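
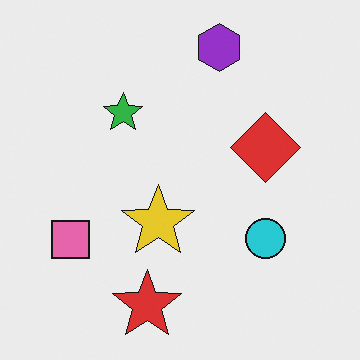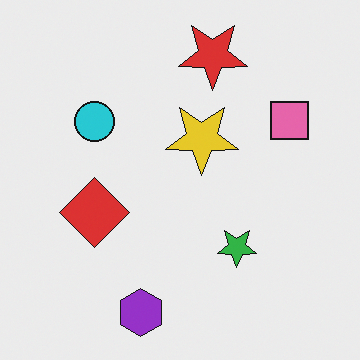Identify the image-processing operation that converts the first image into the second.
This is the original image rotated 180°.

The purple hexagon sits in the top of the first image and the bottom of the second — consistent with a whole-image 180° rotation.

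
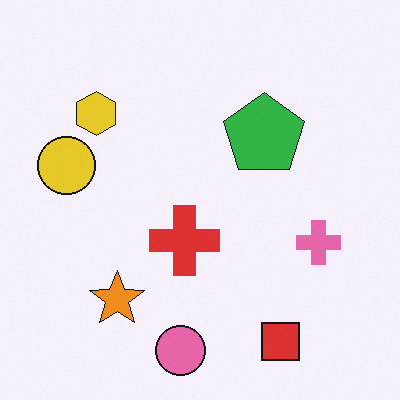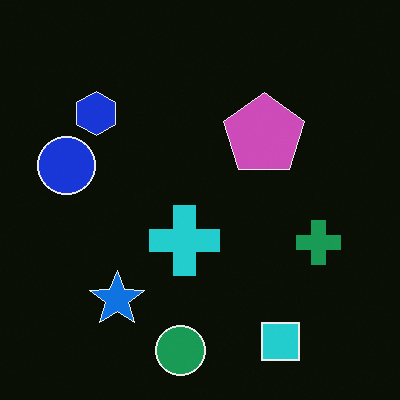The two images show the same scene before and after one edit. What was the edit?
It was color-inverted (negative).

The light background has become dark and every shape's color is its complement — a photographic negative.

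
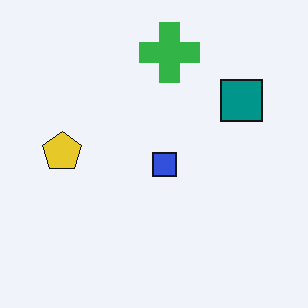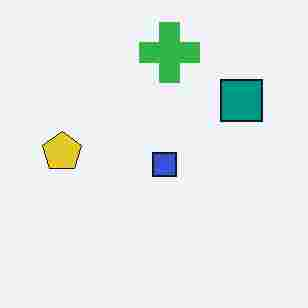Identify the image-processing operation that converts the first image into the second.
Degraded with heavy JPEG compression.

Blocky 8×8 compression artifacts appear around shape edges and the flat background shows ringing — characteristic JPEG degradation.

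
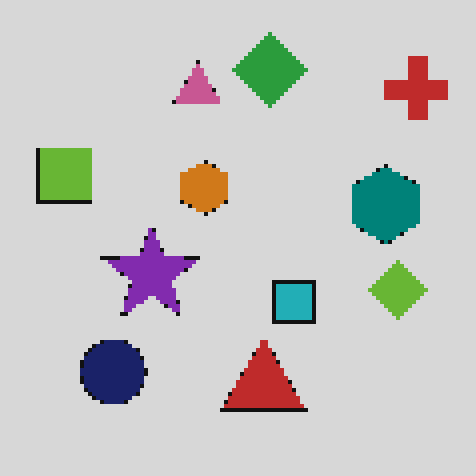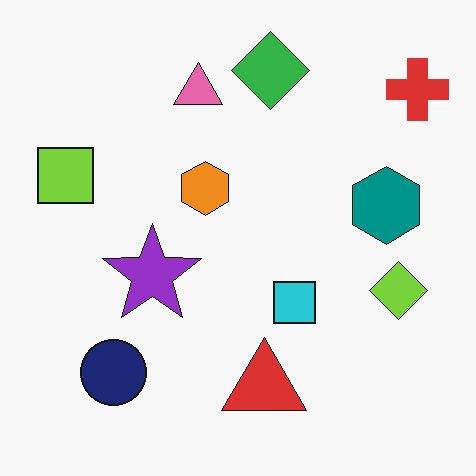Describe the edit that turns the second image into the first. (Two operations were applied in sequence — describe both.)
The image was lightly pixelated (a mild mosaic effect), then darkened a little.

Shapes are reduced to large square blocks; fine edges and outlines are lost — a downscale-then-upscale (mosaic) effect. Every pixel — background and shapes alike — is uniformly darkened.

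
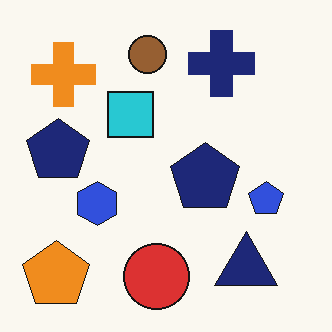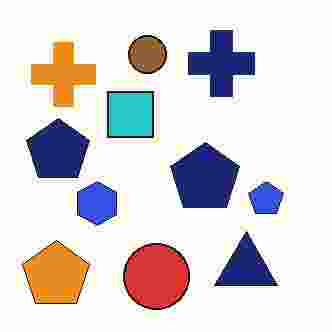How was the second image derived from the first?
Heavily JPEG-compressed with obvious blocking artifacts.

Blocky 8×8 compression artifacts appear around shape edges and the flat background shows ringing — characteristic JPEG degradation.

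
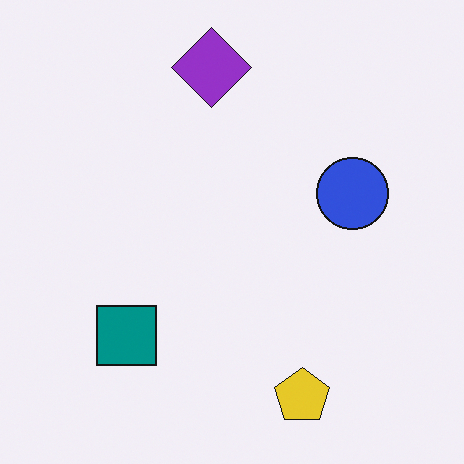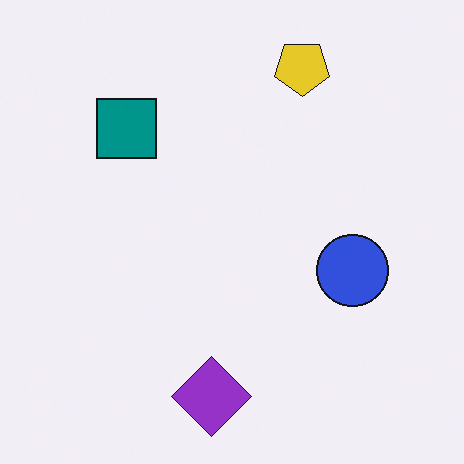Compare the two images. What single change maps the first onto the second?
Flipped vertically (top ↔ bottom).

The purple diamond is in the top of the first image and the bottom of the second — shapes on opposite sides of the horizontal midline have swapped in a mirror flip.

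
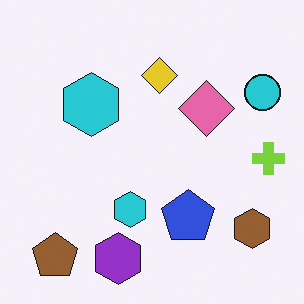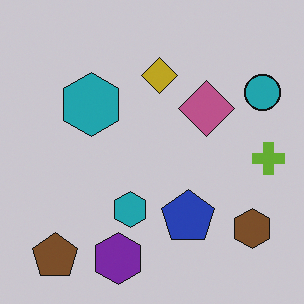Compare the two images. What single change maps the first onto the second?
The image was darkened a little.

Every pixel — background and shapes alike — is uniformly darkened.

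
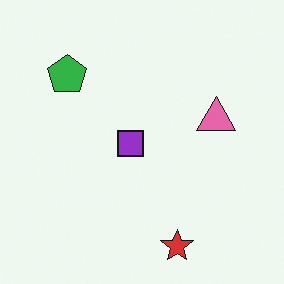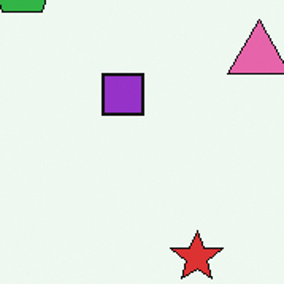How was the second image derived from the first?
Cropped to a modestly smaller region and rescaled.

The visible shapes are larger and the field of view is narrower; shapes near the original edges may be partly or wholly outside the frame — a crop-and-rescale.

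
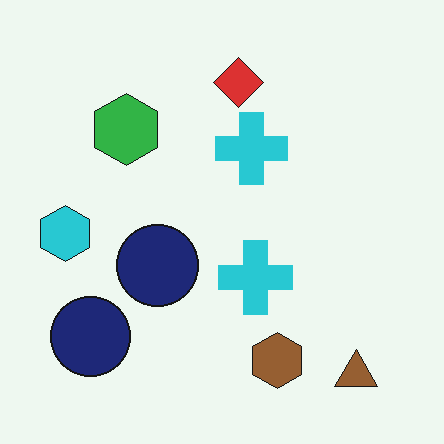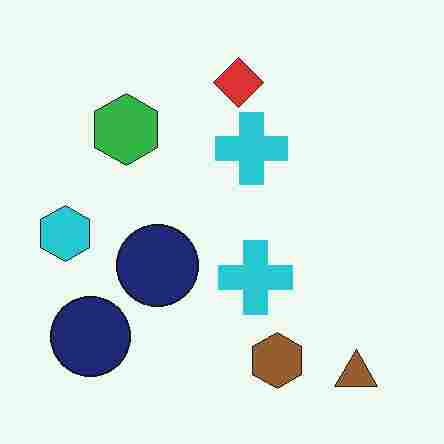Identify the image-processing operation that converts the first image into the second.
The second image is the first heavily JPEG-compressed with obvious blocking artifacts.

Blocky 8×8 compression artifacts appear around shape edges and the flat background shows ringing — characteristic JPEG degradation.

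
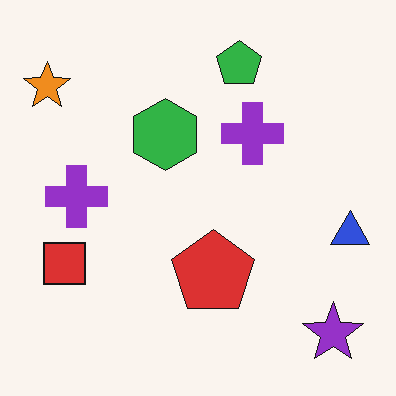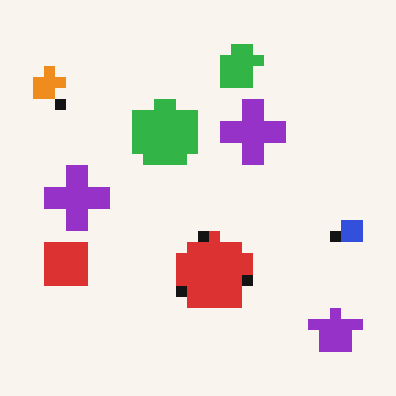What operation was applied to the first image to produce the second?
Heavily pixelated into large blocks.

Shapes are reduced to large square blocks; fine edges and outlines are lost — a downscale-then-upscale (mosaic) effect.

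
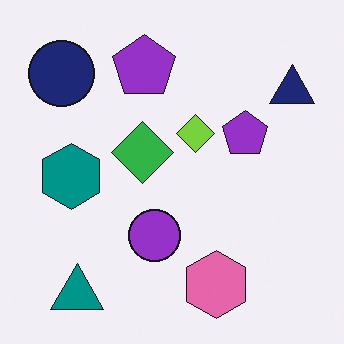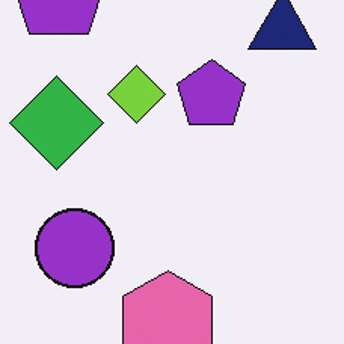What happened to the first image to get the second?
The image was cropped to a modestly smaller region and rescaled.

The visible shapes are larger and the field of view is narrower; shapes near the original edges may be partly or wholly outside the frame — a crop-and-rescale.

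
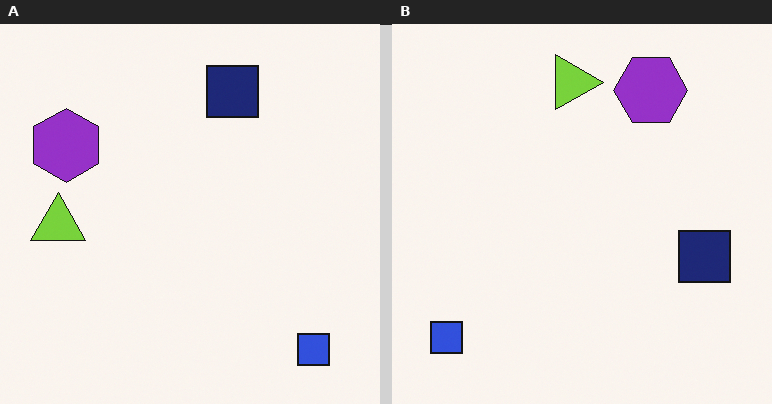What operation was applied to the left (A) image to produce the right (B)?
The right (B) image is the left (A) rotated 90° clockwise.

The blue square sits in the bottom-right of the left (A) image and the bottom-left of the right (B) — consistent with a whole-image 90° clockwise rotation.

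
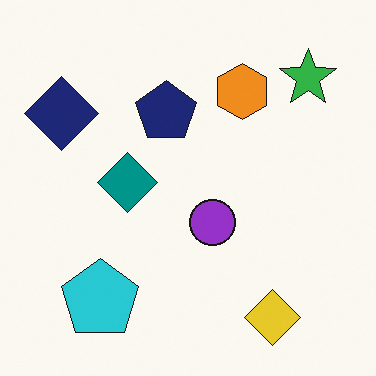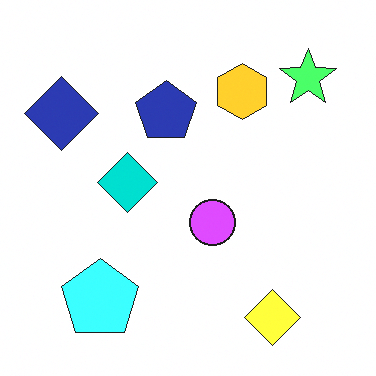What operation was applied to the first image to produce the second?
This is the original image brightened a lot.

Every pixel — background and shapes alike — is uniformly brightened.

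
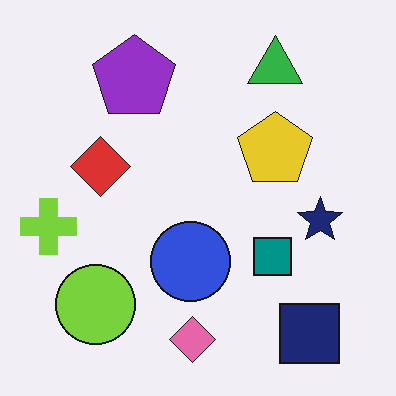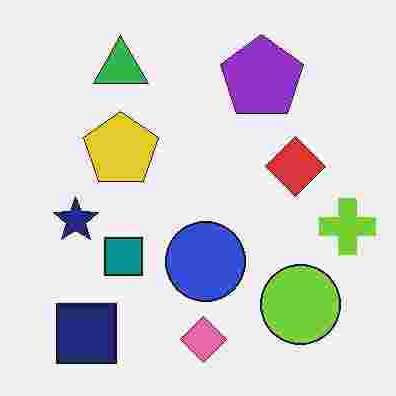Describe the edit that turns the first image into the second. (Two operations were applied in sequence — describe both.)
This is the original image degraded with heavy JPEG compression, then flipped horizontally (left ↔ right).

Blocky 8×8 compression artifacts appear around shape edges and the flat background shows ringing — characteristic JPEG degradation. The lime cross is in the left of the first image and the right of the second — shapes on opposite sides of the vertical midline have swapped in a mirror flip.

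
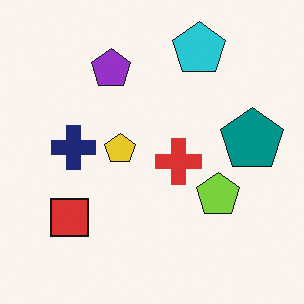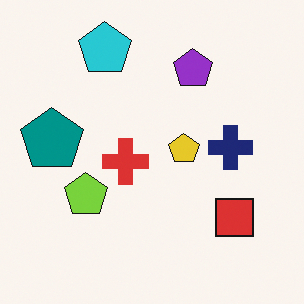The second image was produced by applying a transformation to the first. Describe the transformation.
The image was flipped horizontally (left ↔ right).

The teal pentagon is in the right of the first image and the left of the second — shapes on opposite sides of the vertical midline have swapped in a mirror flip.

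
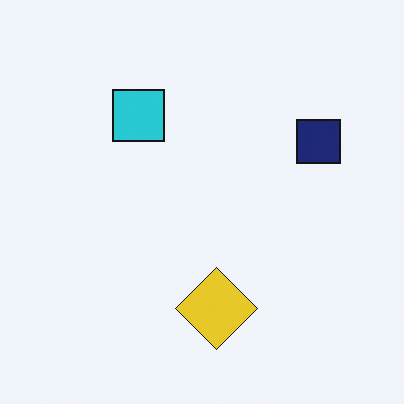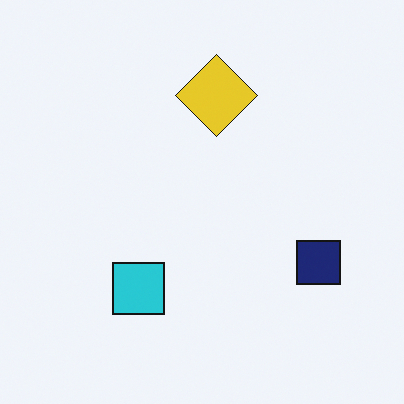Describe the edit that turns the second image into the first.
Flipped vertically (top ↔ bottom).

The yellow diamond is in the top of the second image and the bottom of the first — shapes on opposite sides of the horizontal midline have swapped in a mirror flip.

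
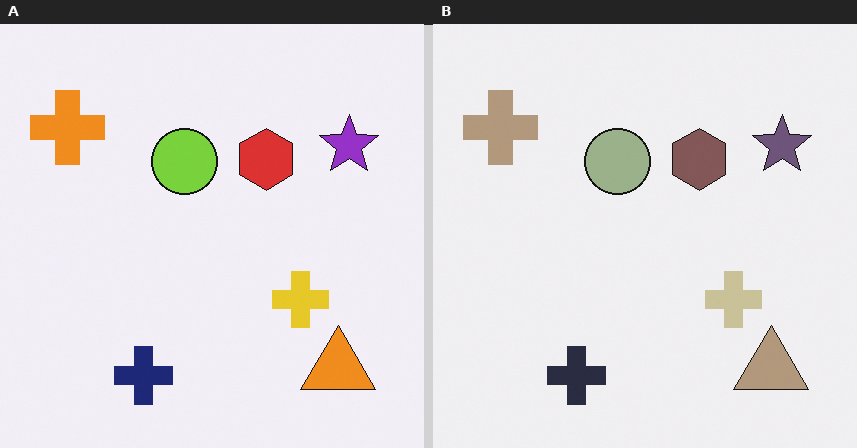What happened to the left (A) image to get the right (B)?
The right (B) image is the left (A) heavily desaturated.

All colors are more muted and greyish — a global saturation change.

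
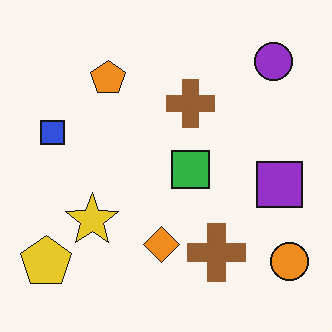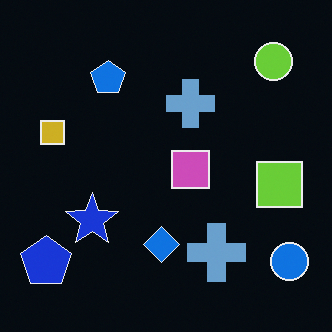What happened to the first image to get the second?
The transformation is: color-inverted (negative).

The light background has become dark and every shape's color is its complement — a photographic negative.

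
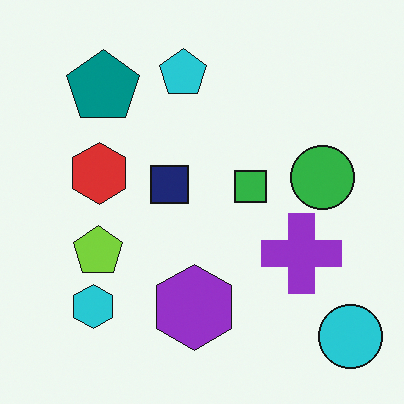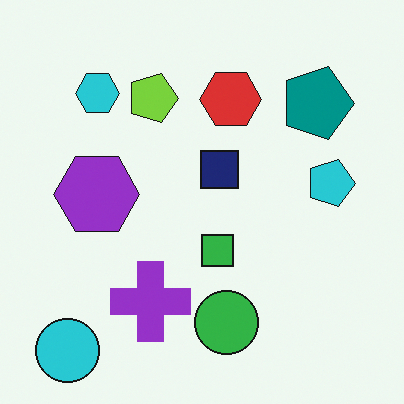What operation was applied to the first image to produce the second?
The second image is the first rotated 90° clockwise.

The cyan circle sits in the bottom-right of the first image and the bottom-left of the second — consistent with a whole-image 90° clockwise rotation.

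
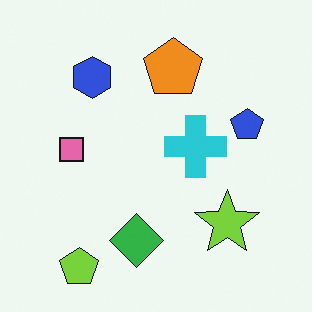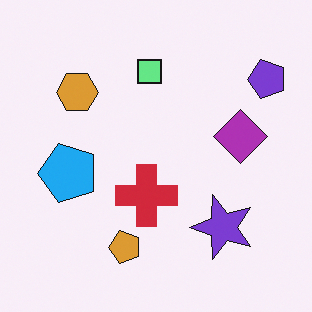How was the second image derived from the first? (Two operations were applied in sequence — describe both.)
This is the original image hue-shifted through roughly half the color wheel, then transposed (reflected across the top-left ↔ bottom-right diagonal).

Every shape's color has rotated by the same amount around the hue wheel — a uniform hue shift. Shapes have swapped their row and column positions — what was in the top-right is now in the bottom-left — a diagonal reflection.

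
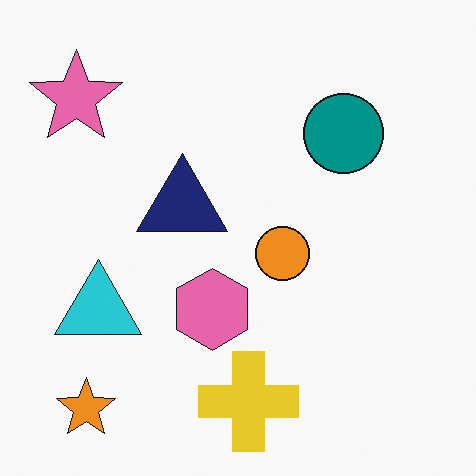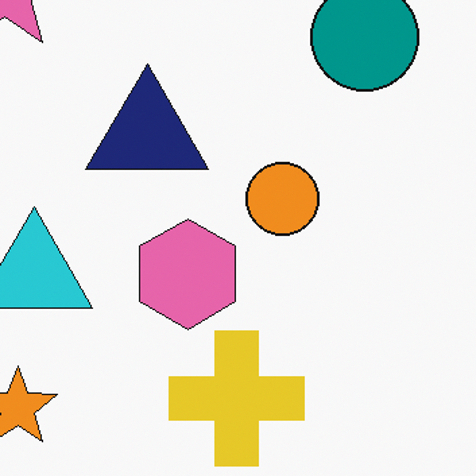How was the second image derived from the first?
The transformation is: cropped slightly and scaled back up.

The visible shapes are larger and the field of view is narrower; shapes near the original edges may be partly or wholly outside the frame — a crop-and-rescale.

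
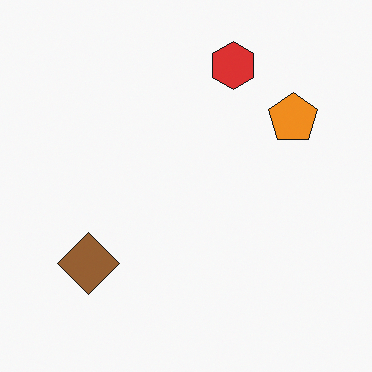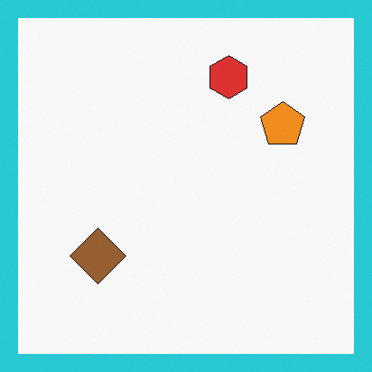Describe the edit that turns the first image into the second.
The image was framed with a cyan border.

A solid cyan frame runs around the edge of the second image, with the content slightly shrunk inside it.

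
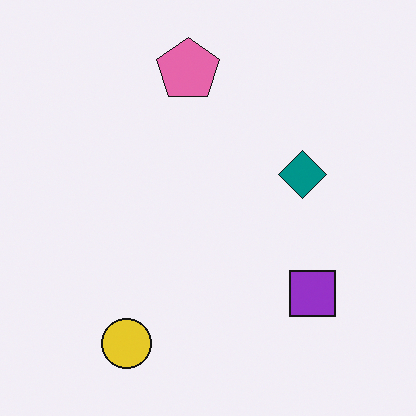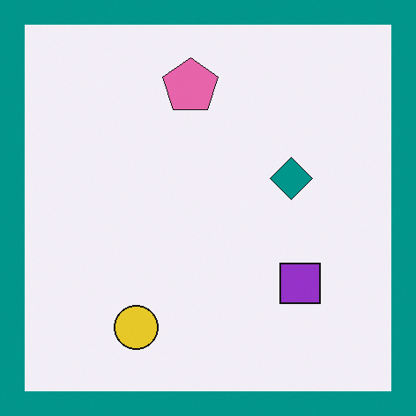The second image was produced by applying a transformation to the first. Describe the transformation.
It was framed with a teal border.

A solid teal frame runs around the edge of the second image, with the content slightly shrunk inside it.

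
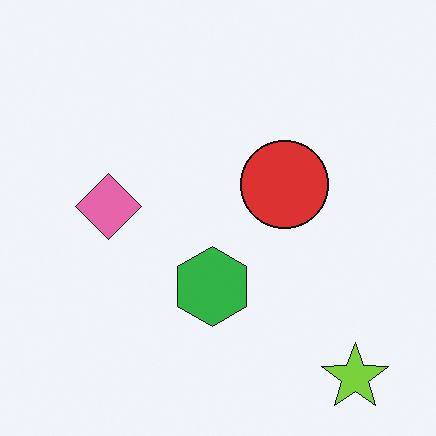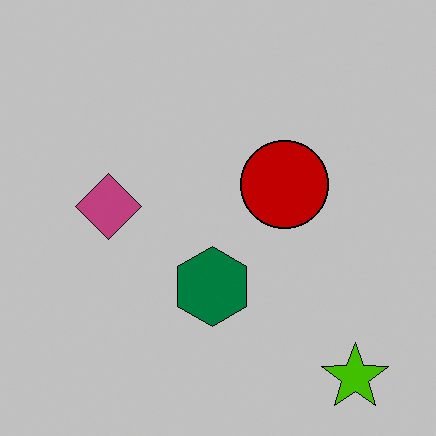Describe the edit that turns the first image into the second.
It was heavily posterized to just a handful of flat colors.

Each flat color has snapped to a coarser quantized level — most visibly, the near-white background has dropped to a flat grey.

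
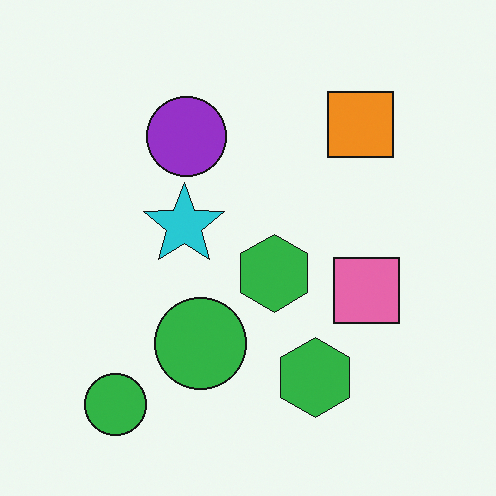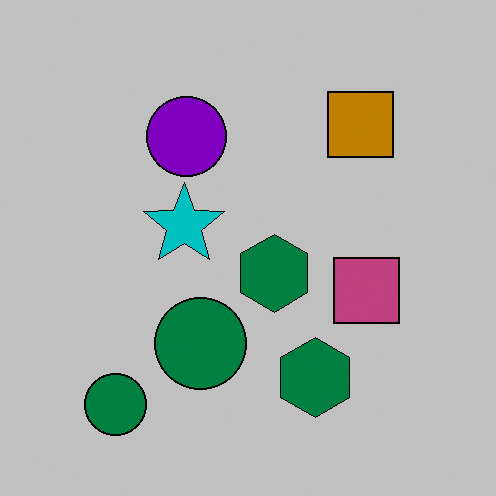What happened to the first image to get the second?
This is the original image heavily posterized to just a handful of flat colors.

Each flat color has snapped to a coarser quantized level — most visibly, the near-white background has dropped to a flat grey.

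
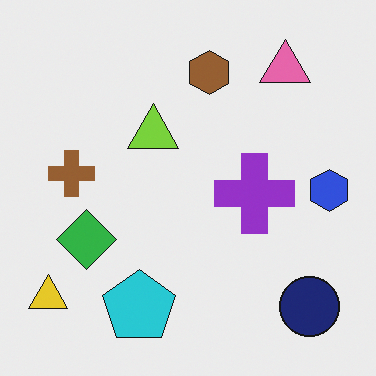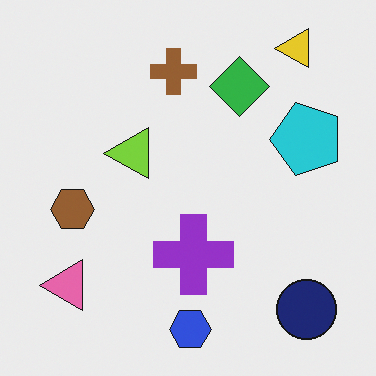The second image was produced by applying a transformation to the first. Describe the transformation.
It was transposed (reflected across the top-left ↔ bottom-right diagonal).

Shapes have swapped their row and column positions — what was in the top-right is now in the bottom-left — a diagonal reflection.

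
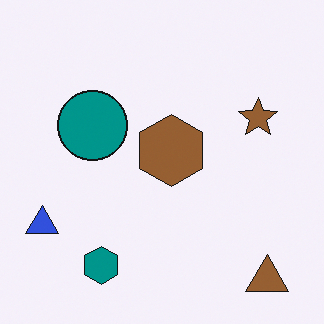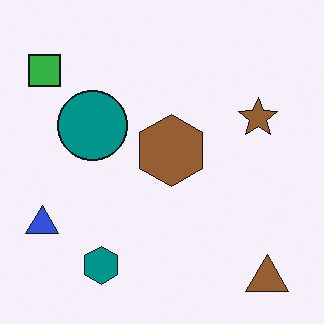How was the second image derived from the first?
It was overlaid with an additional green square.

A green square appears in the second image that is absent from the first.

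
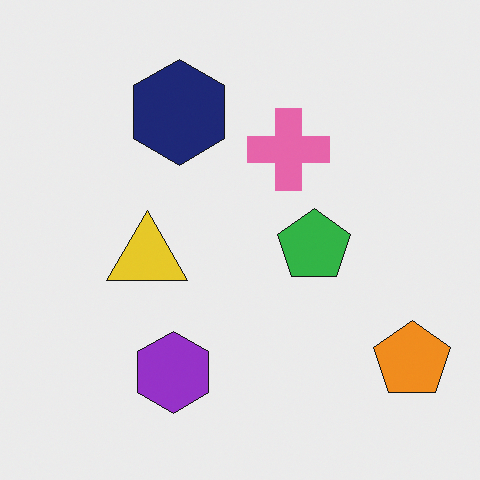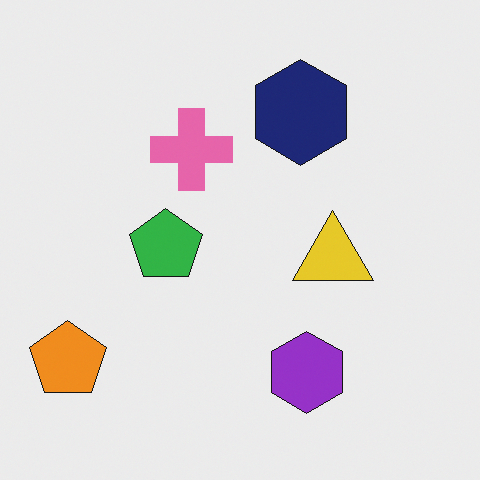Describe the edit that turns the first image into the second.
The image was flipped horizontally (left ↔ right).

The orange pentagon is in the bottom-right of the first image and the bottom-left of the second — shapes on opposite sides of the vertical midline have swapped in a mirror flip.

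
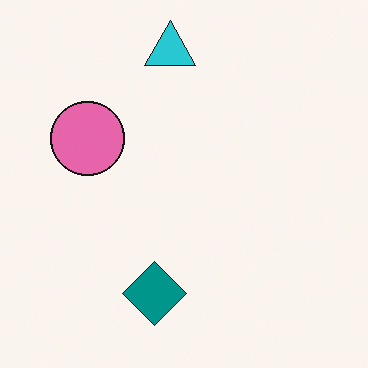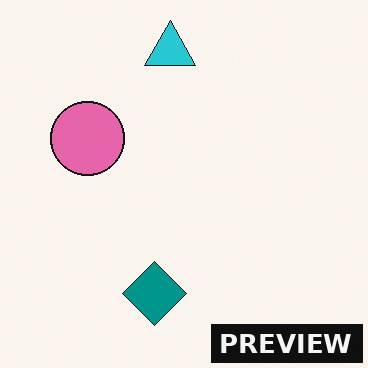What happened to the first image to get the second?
It was watermarked with the text "PREVIEW" in the lower-right corner.

A dark label reading "PREVIEW" appears in the lower-right corner.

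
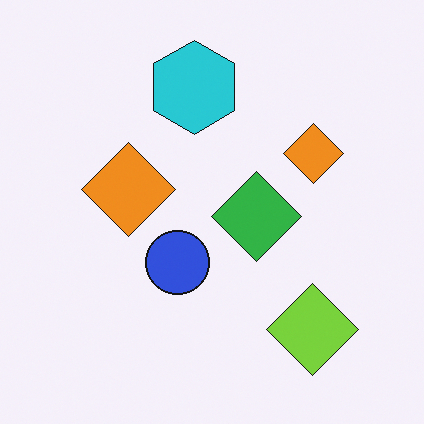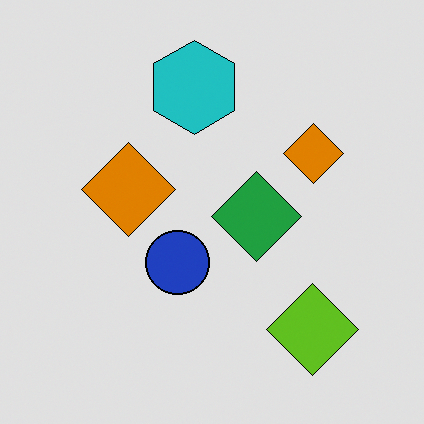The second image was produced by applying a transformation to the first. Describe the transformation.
The image was posterized to a reduced palette.

Each flat color has snapped to a coarser quantized level — most visibly, the near-white background has dropped to a flat grey.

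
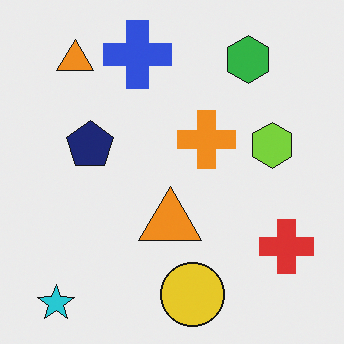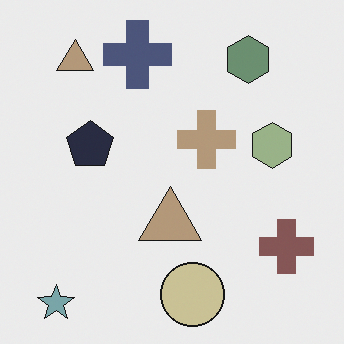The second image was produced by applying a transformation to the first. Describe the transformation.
The second image is the first heavily desaturated.

All colors are more muted and greyish — a global saturation change.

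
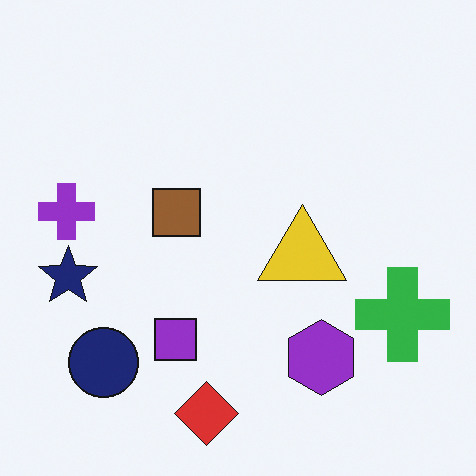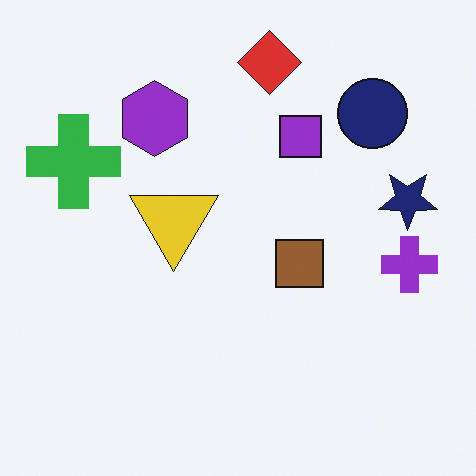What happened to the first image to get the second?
The transformation is: rotated 180°.

The navy circle sits in the bottom-left of the first image and the top-right of the second — consistent with a whole-image 180° rotation.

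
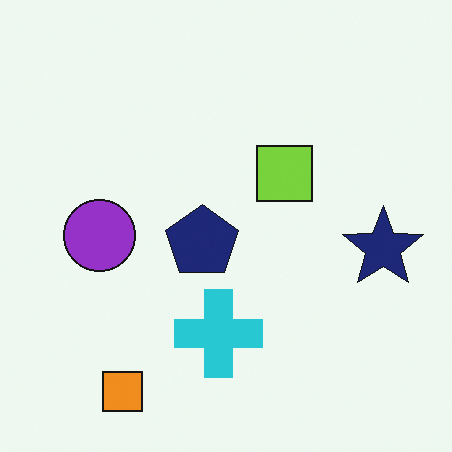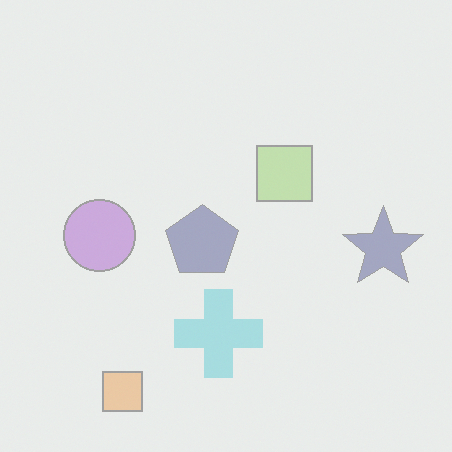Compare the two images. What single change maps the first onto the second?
It was washed out (contrast reduced).

Tones are pushed toward mid-grey across the whole image — a global contrast change.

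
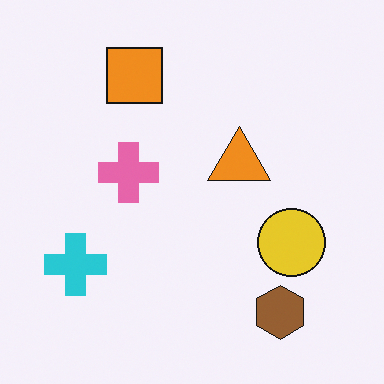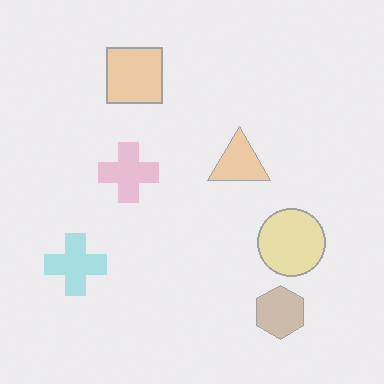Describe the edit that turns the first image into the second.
The second image is the first washed out (contrast reduced).

Tones are pushed toward mid-grey across the whole image — a global contrast change.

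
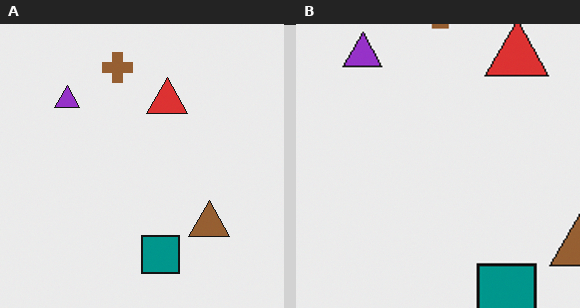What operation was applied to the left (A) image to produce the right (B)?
It was cropped to a modestly smaller region and rescaled.

The visible shapes are larger and the field of view is narrower; shapes near the original edges may be partly or wholly outside the frame — a crop-and-rescale.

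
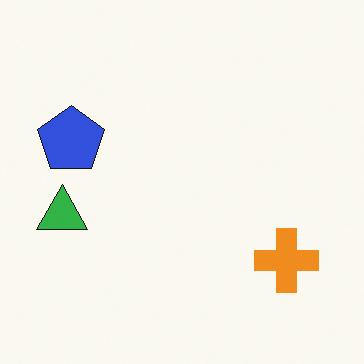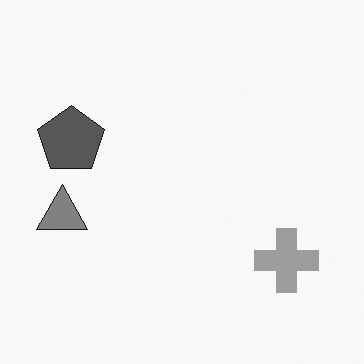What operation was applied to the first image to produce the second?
It was converted to grayscale.

All color is removed — every shape is now a shade of grey.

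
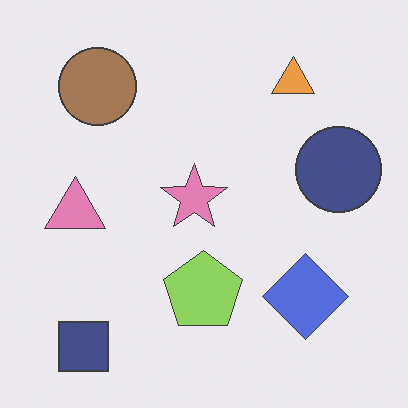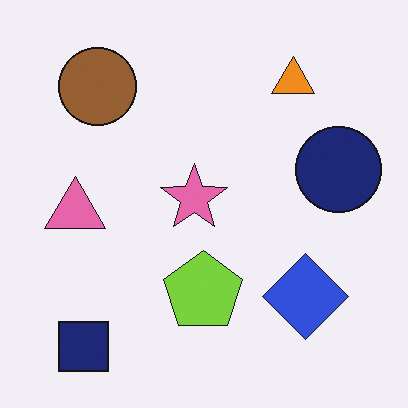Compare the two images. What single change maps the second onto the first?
The transformation is: given slightly reduced contrast.

Tones are pushed toward mid-grey across the whole image — a global contrast change.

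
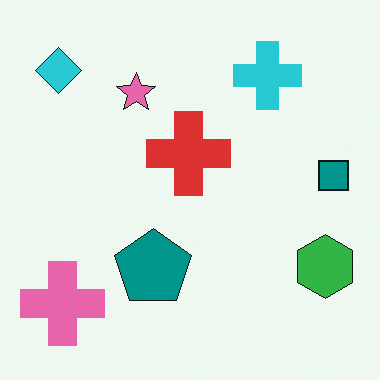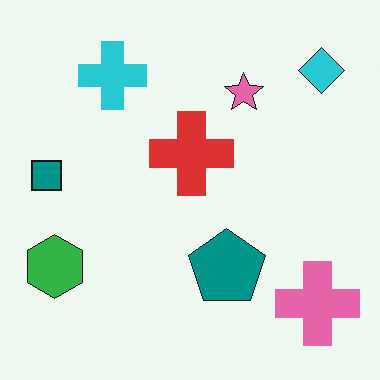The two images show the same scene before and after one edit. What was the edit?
It was flipped horizontally (left ↔ right).

The teal square is in the right of the first image and the left of the second — shapes on opposite sides of the vertical midline have swapped in a mirror flip.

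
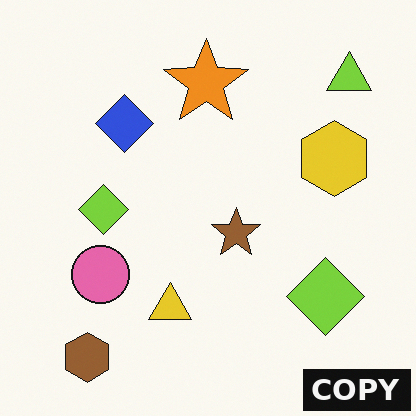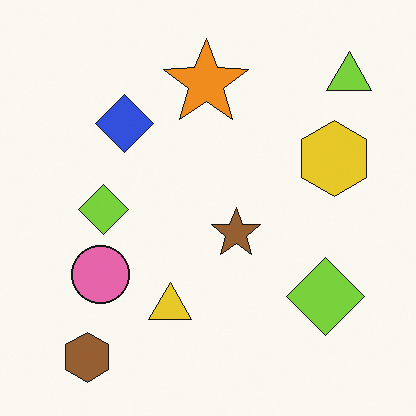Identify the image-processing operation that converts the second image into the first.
It was watermarked with the text "COPY" in the lower-right corner.

A dark label reading "COPY" appears in the lower-right corner.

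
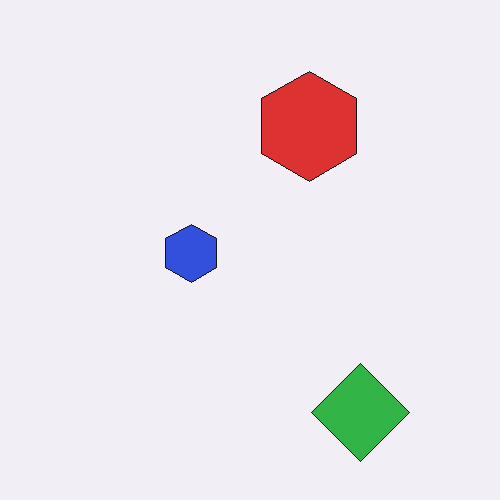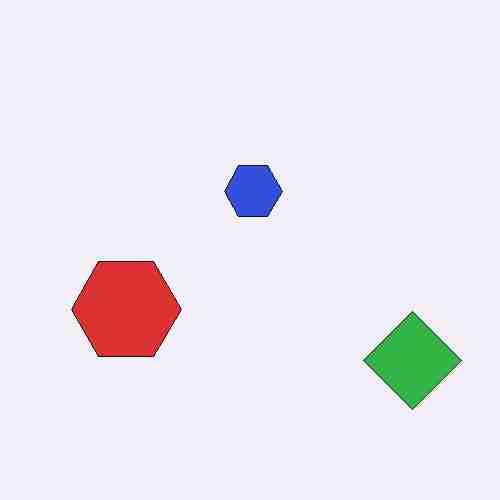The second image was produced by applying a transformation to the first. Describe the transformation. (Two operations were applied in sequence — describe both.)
It was transposed (reflected across the top-left ↔ bottom-right diagonal), then degraded with heavy JPEG compression.

Shapes have swapped their row and column positions — what was in the top-right is now in the bottom-left — a diagonal reflection. Blocky 8×8 compression artifacts appear around shape edges and the flat background shows ringing — characteristic JPEG degradation.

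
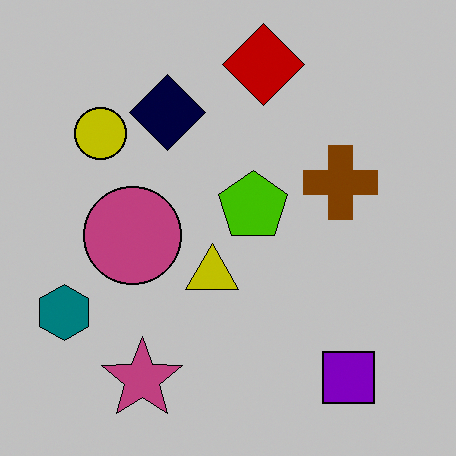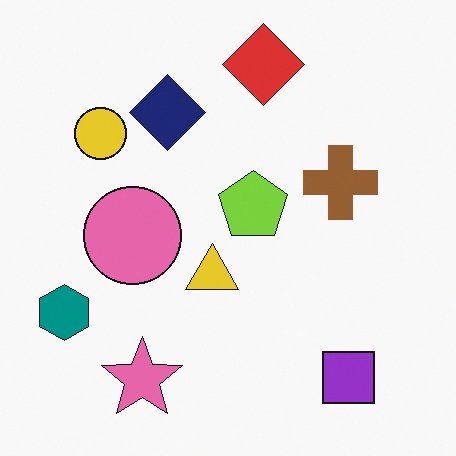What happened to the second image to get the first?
Aggressively posterized.

Each flat color has snapped to a coarser quantized level — most visibly, the near-white background has dropped to a flat grey.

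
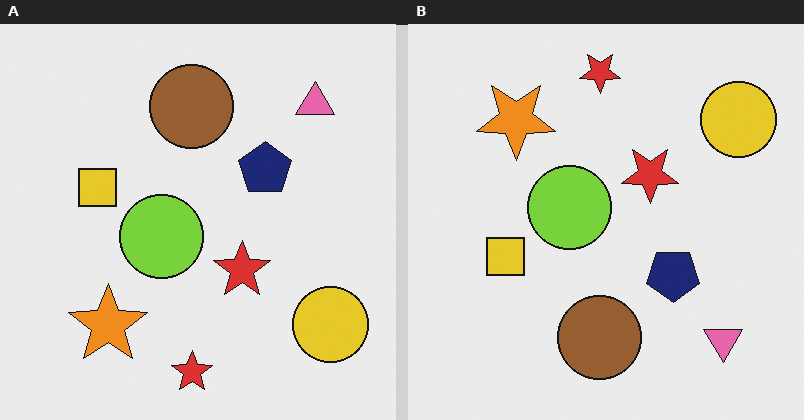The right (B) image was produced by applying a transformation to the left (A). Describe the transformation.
The image was flipped vertically (top ↔ bottom).

The pink triangle is in the top-right of the left (A) image and the bottom-right of the right (B) — shapes on opposite sides of the horizontal midline have swapped in a mirror flip.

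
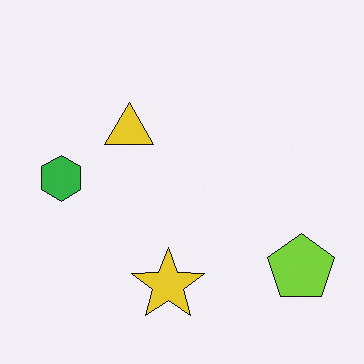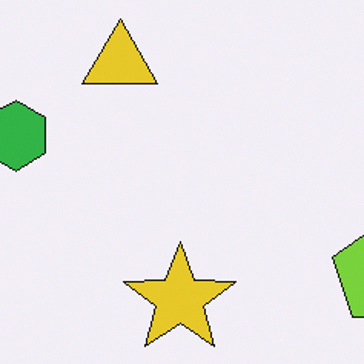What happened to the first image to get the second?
Cropped slightly and scaled back up.

The visible shapes are larger and the field of view is narrower; shapes near the original edges may be partly or wholly outside the frame — a crop-and-rescale.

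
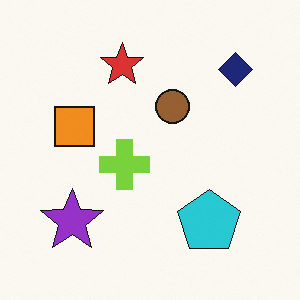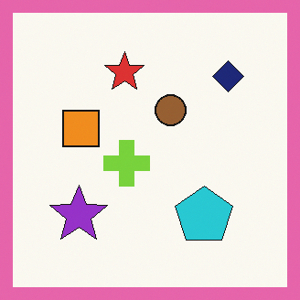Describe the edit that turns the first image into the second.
The transformation is: framed with a pink border.

A solid pink frame runs around the edge of the second image, with the content slightly shrunk inside it.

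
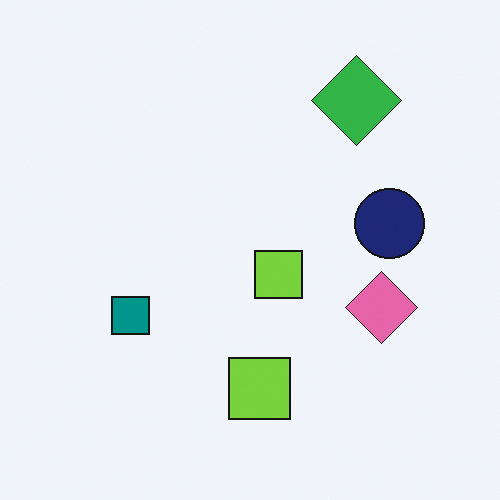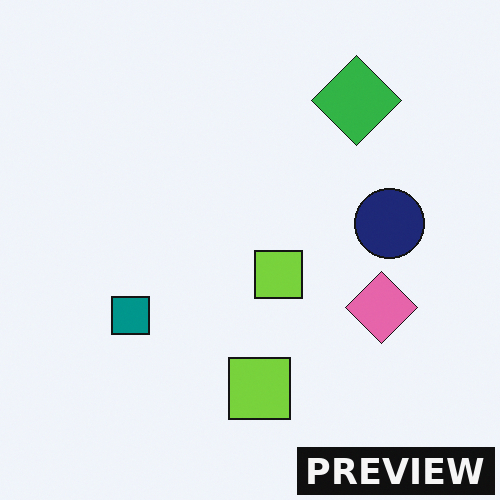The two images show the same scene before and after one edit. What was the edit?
It was watermarked with the text "PREVIEW" in the lower-right corner.

A dark label reading "PREVIEW" appears in the lower-right corner.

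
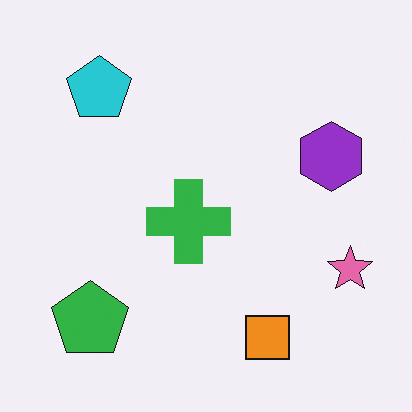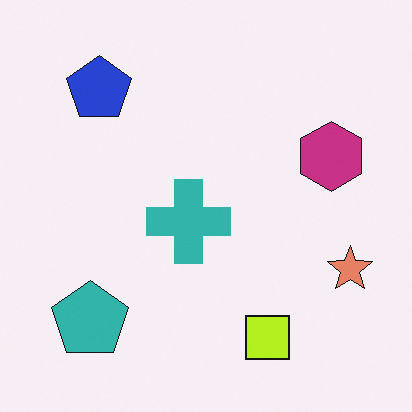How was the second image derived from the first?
This is the original image hue-shifted by a small amount.

Every shape's color has rotated by the same amount around the hue wheel — a uniform hue shift.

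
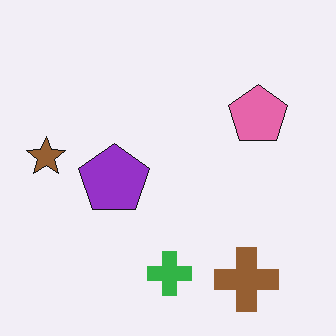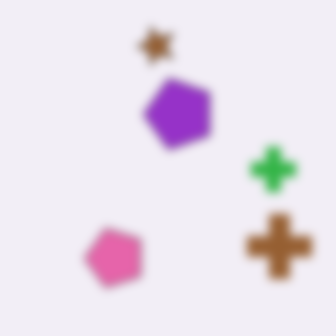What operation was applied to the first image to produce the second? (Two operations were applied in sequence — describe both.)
The second image is the first strongly gaussian-blurred, then transposed (reflected across the top-left ↔ bottom-right diagonal).

Shape edges and outlines are uniformly softened across the whole image. Shapes have swapped their row and column positions — what was in the top-right is now in the bottom-left — a diagonal reflection.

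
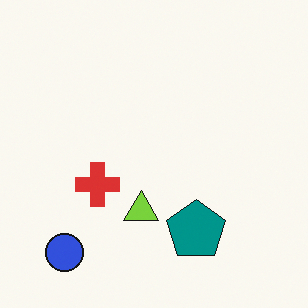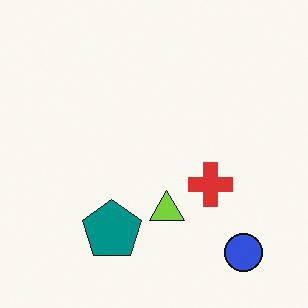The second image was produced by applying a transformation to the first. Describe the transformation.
Flipped horizontally (left ↔ right).

The blue circle is in the bottom-left of the first image and the bottom-right of the second — shapes on opposite sides of the vertical midline have swapped in a mirror flip.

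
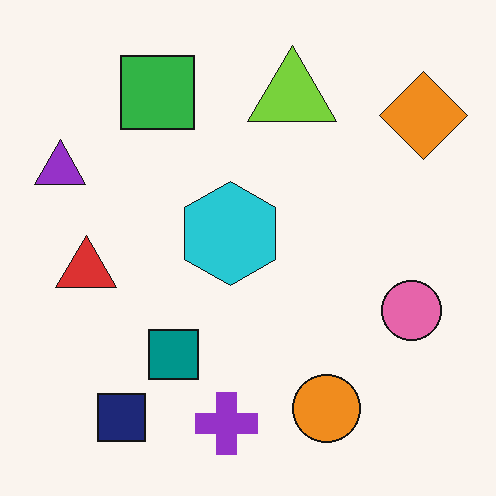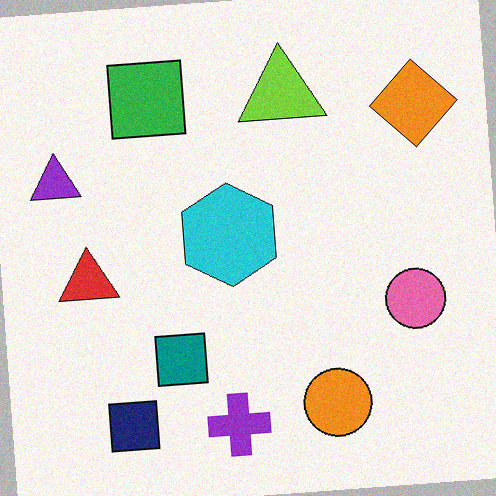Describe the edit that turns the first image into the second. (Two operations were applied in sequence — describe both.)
Rotated counter-clockwise by a few degrees, then degraded with light additive noise.

Every shape is tilted by the same angle and the image corners show triangular fill wedges — a whole-image rotation by a non-right angle. Random speckle covers the whole image, including the flat background.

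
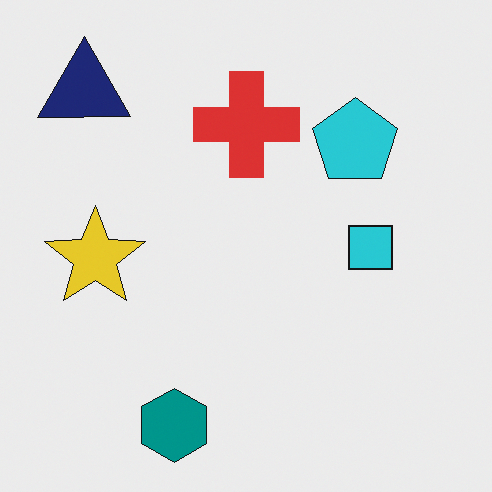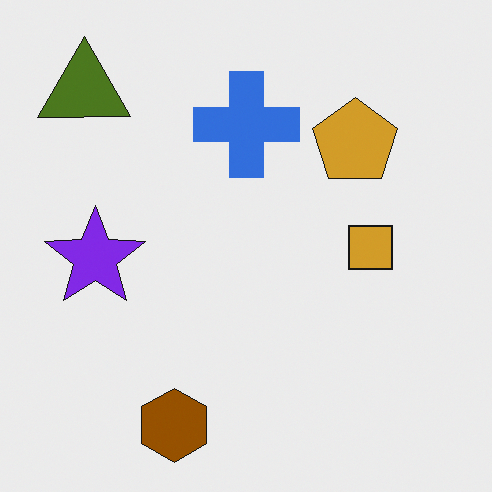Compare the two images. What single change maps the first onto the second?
The image was hue-shifted by a large amount.

Every shape's color has rotated by the same amount around the hue wheel — a uniform hue shift.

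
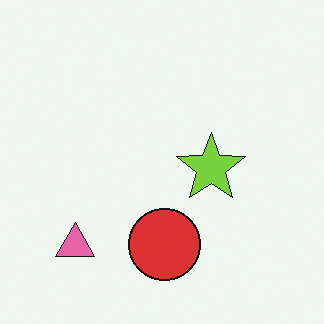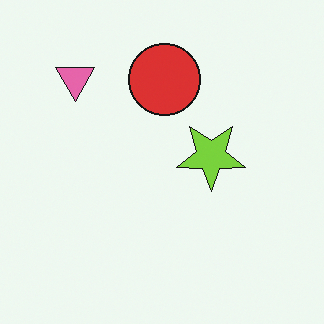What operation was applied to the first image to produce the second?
The transformation is: flipped vertically (top ↔ bottom).

The pink triangle is in the bottom-left of the first image and the top-left of the second — shapes on opposite sides of the horizontal midline have swapped in a mirror flip.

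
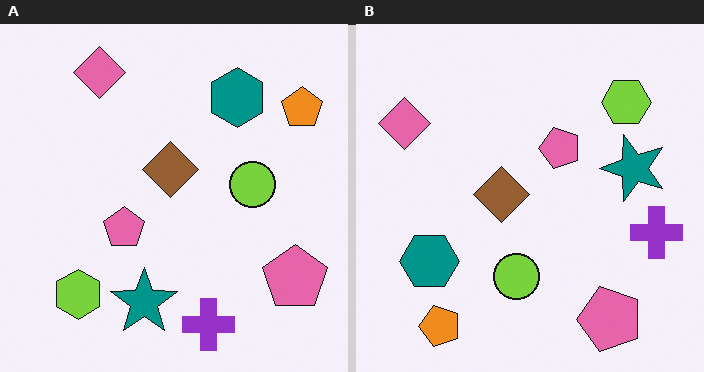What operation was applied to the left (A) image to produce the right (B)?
The image was transposed (reflected across the top-left ↔ bottom-right diagonal).

Shapes have swapped their row and column positions — what was in the top-right is now in the bottom-left — a diagonal reflection.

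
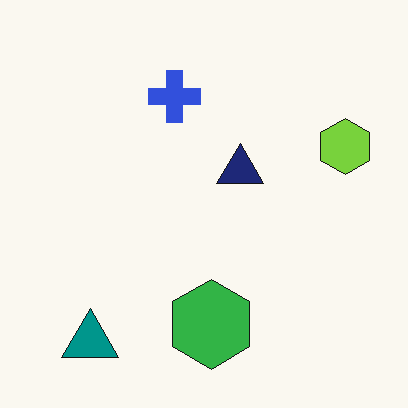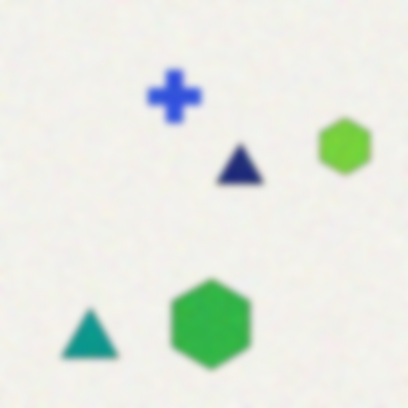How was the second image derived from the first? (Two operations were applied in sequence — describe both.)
It was degraded with moderate additive noise, then noticeably gaussian-blurred.

Random speckle covers the whole image, including the flat background. Shape edges and outlines are uniformly softened across the whole image.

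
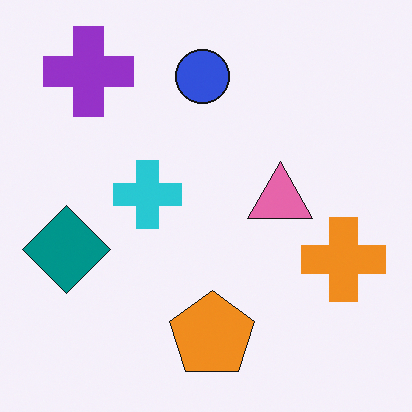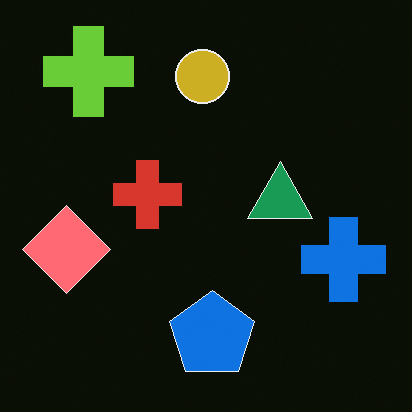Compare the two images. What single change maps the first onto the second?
The transformation is: color-inverted (negative).

The light background has become dark and every shape's color is its complement — a photographic negative.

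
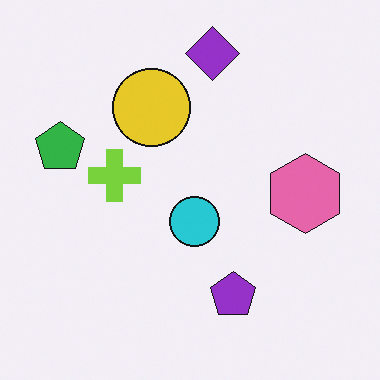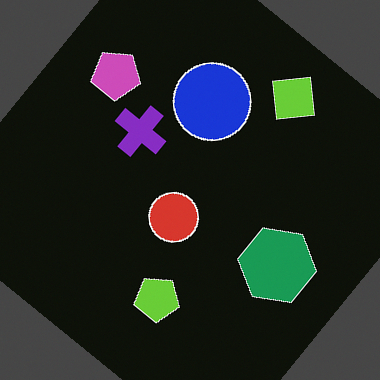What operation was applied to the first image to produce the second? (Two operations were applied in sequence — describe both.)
The image was color-inverted (negative), then rotated clockwise by a large amount — several tens of degrees.

The light background has become dark and every shape's color is its complement — a photographic negative. Every shape is tilted by the same angle and the image corners show triangular fill wedges — a whole-image rotation by a non-right angle.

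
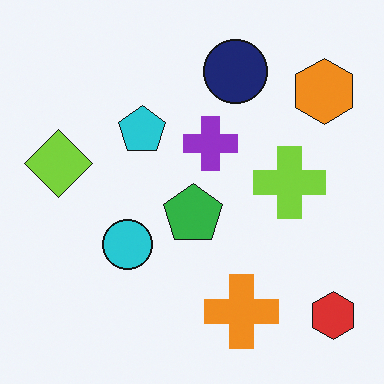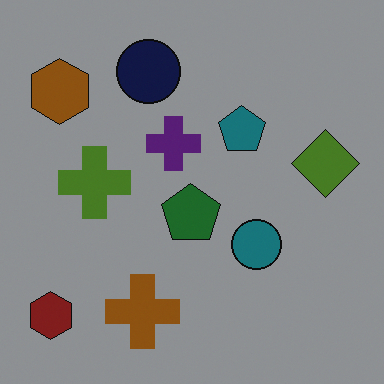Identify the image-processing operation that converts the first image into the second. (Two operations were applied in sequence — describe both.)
The second image is the first noticeably darkened, then flipped horizontally (left ↔ right).

Every pixel — background and shapes alike — is uniformly darkened. The red hexagon is in the bottom-right of the first image and the bottom-left of the second — shapes on opposite sides of the vertical midline have swapped in a mirror flip.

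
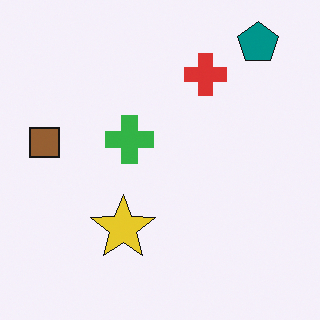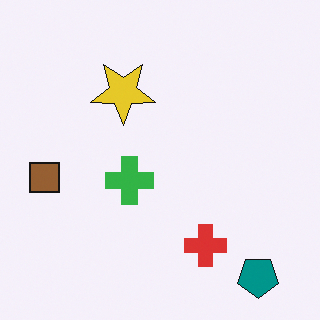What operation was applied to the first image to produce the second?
This is the original image flipped vertically (top ↔ bottom).

The teal pentagon is in the top-right of the first image and the bottom-right of the second — shapes on opposite sides of the horizontal midline have swapped in a mirror flip.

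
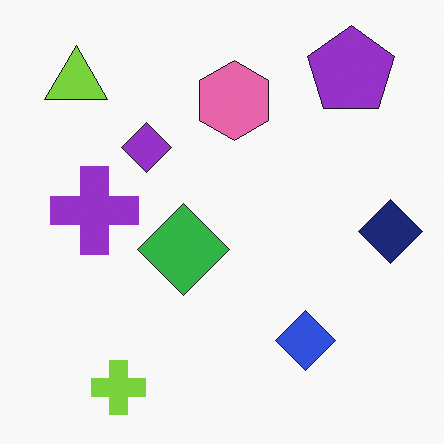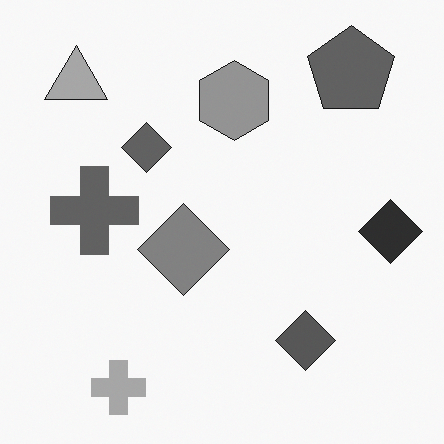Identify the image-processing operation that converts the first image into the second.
The transformation is: converted to grayscale.

All color is removed — every shape is now a shade of grey.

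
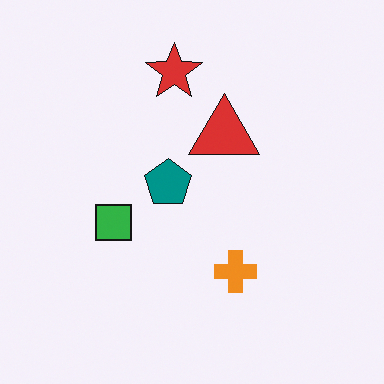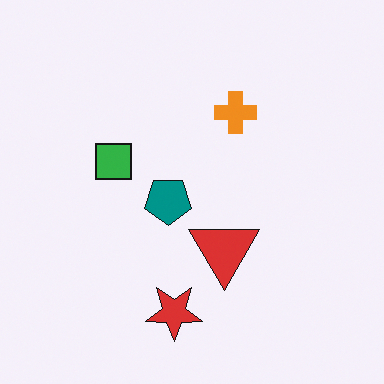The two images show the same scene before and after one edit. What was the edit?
Flipped vertically (top ↔ bottom).

The red star is in the top of the first image and the bottom of the second — shapes on opposite sides of the horizontal midline have swapped in a mirror flip.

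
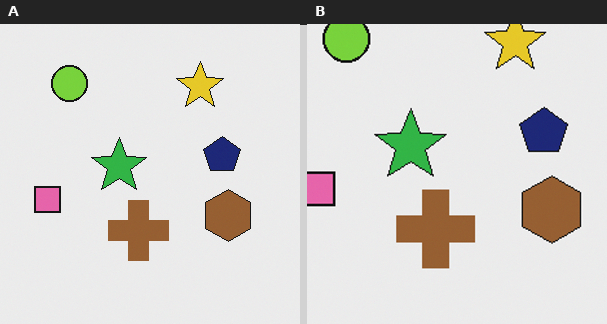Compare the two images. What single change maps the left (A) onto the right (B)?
The right (B) image is the left (A) cropped to a modestly smaller region and rescaled.

The visible shapes are larger and the field of view is narrower; shapes near the original edges may be partly or wholly outside the frame — a crop-and-rescale.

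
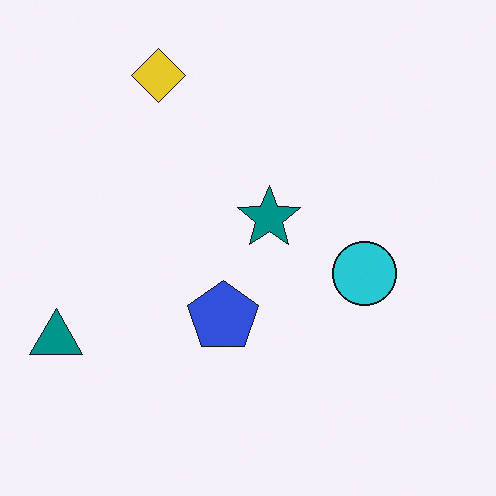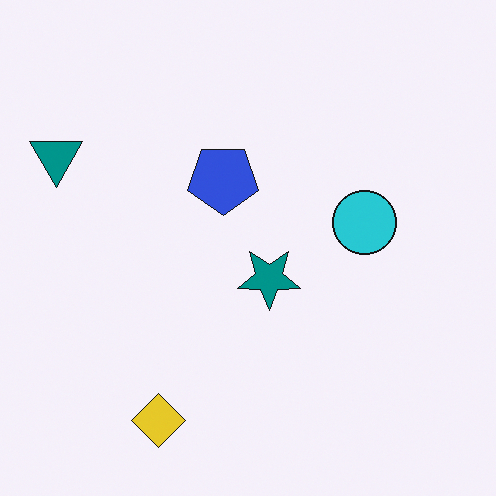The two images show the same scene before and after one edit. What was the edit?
The transformation is: flipped vertically (top ↔ bottom).

The yellow diamond is in the top-left of the first image and the bottom-left of the second — shapes on opposite sides of the horizontal midline have swapped in a mirror flip.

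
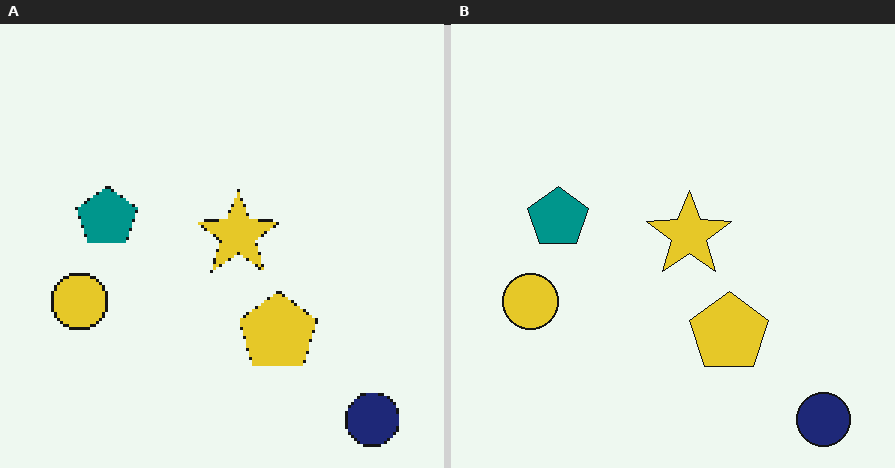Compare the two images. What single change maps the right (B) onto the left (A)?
It was lightly pixelated (a mild mosaic effect).

Shapes are reduced to large square blocks; fine edges and outlines are lost — a downscale-then-upscale (mosaic) effect.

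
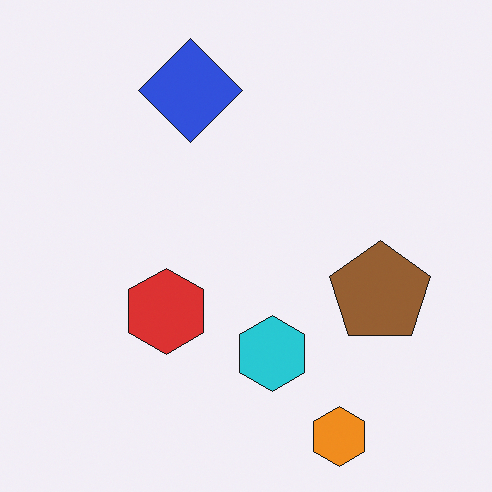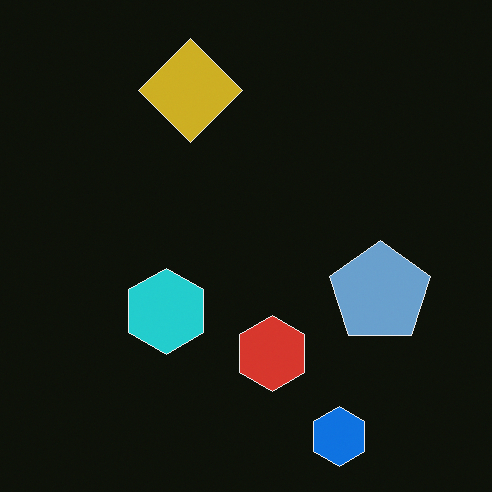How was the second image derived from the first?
This is the original image color-inverted (negative).

The light background has become dark and every shape's color is its complement — a photographic negative.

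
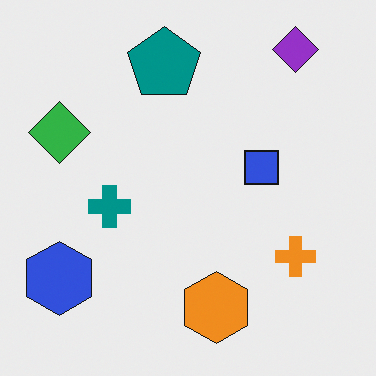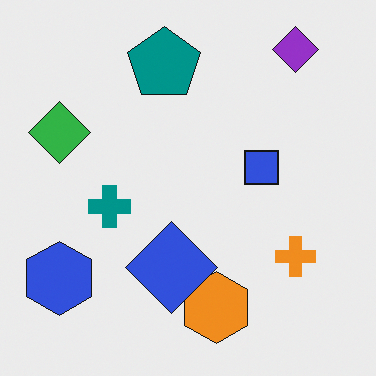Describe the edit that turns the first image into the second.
The image was overlaid with an additional blue diamond.

A blue diamond appears in the second image that is absent from the first.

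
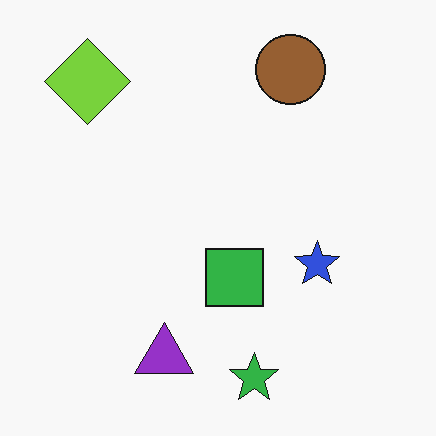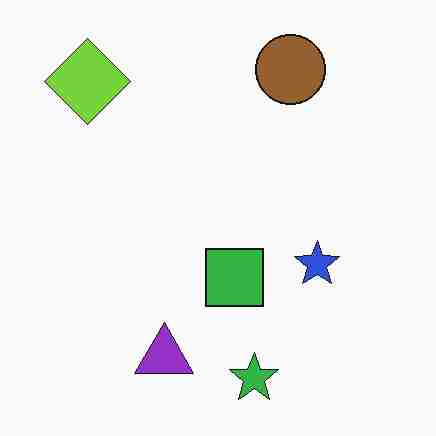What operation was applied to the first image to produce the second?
The image was heavily JPEG-compressed with obvious blocking artifacts.

Blocky 8×8 compression artifacts appear around shape edges and the flat background shows ringing — characteristic JPEG degradation.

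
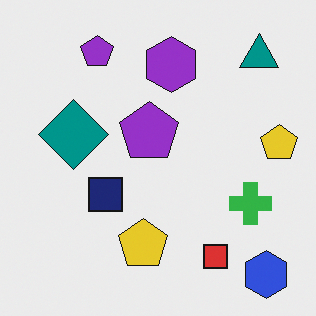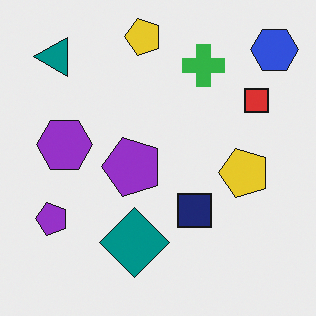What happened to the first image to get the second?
The image was rotated 90° counter-clockwise.

The blue hexagon sits in the bottom-right of the first image and the top-right of the second — consistent with a whole-image 90° counter-clockwise rotation.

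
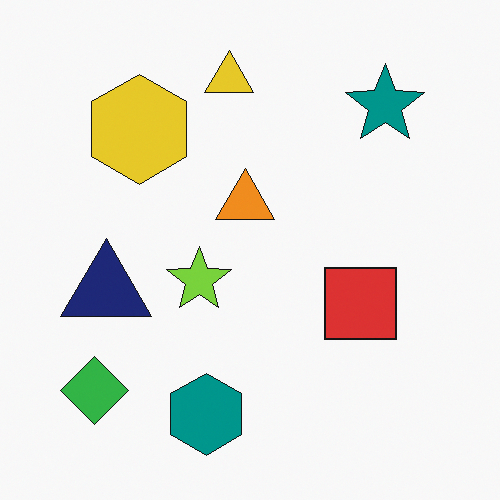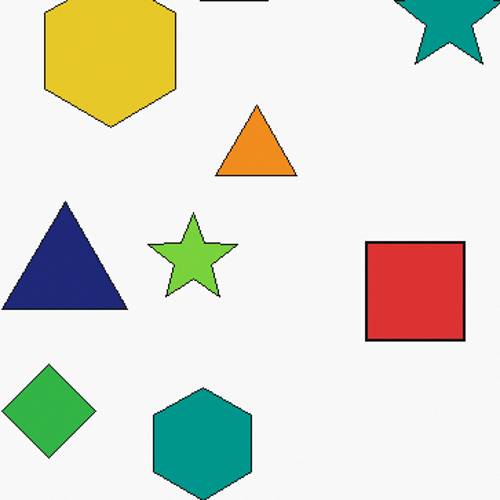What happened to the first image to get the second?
Cropped to a modestly smaller region and rescaled.

The visible shapes are larger and the field of view is narrower; shapes near the original edges may be partly or wholly outside the frame — a crop-and-rescale.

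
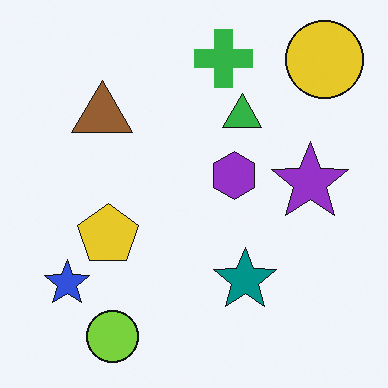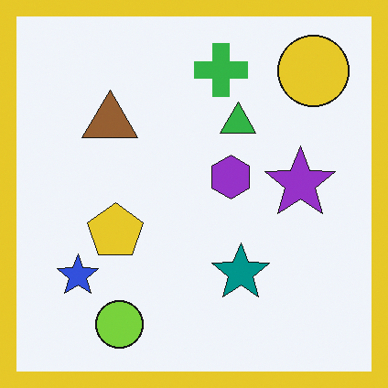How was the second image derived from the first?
Framed with a yellow border.

A solid yellow frame runs around the edge of the second image, with the content slightly shrunk inside it.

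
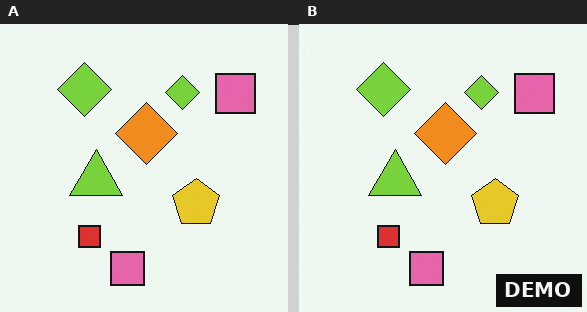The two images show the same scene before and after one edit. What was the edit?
The transformation is: watermarked with the text "DEMO" in the lower-right corner.

A dark label reading "DEMO" appears in the lower-right corner.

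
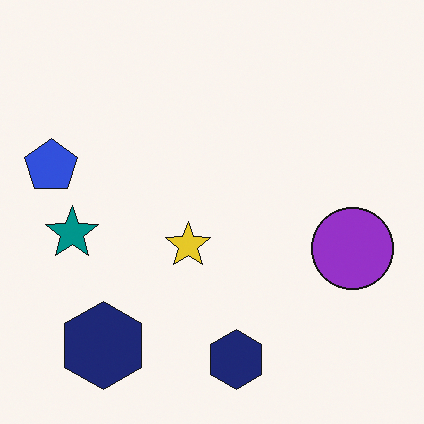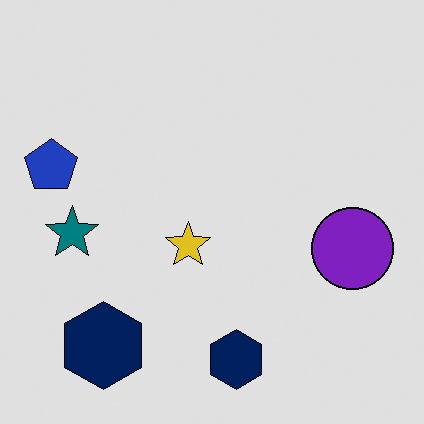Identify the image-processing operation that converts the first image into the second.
The transformation is: posterized to a reduced palette.

Each flat color has snapped to a coarser quantized level — most visibly, the near-white background has dropped to a flat grey.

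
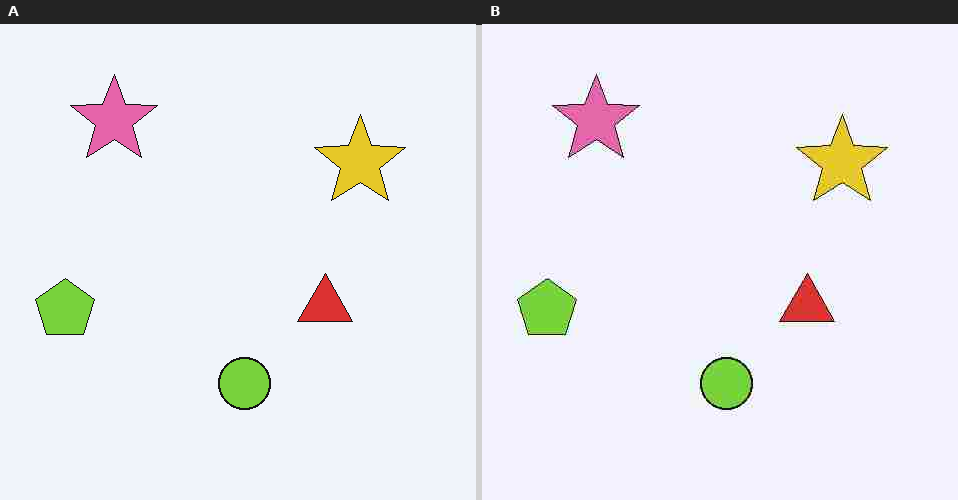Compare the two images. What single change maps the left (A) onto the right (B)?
The right (B) image is the left (A) heavily JPEG-compressed with obvious blocking artifacts.

Blocky 8×8 compression artifacts appear around shape edges and the flat background shows ringing — characteristic JPEG degradation.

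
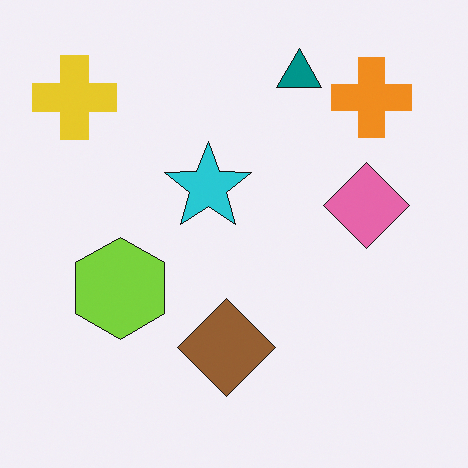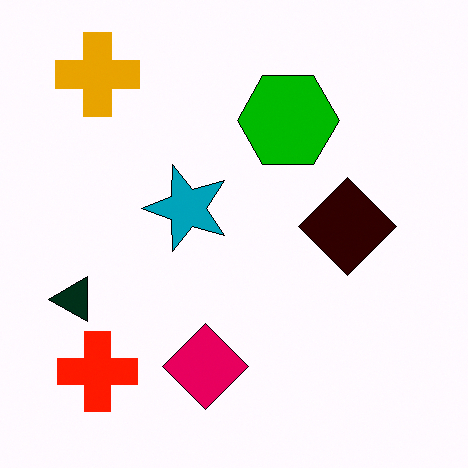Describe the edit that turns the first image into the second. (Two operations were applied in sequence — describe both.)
Transposed (reflected across the top-left ↔ bottom-right diagonal), then boosted in contrast.

Shapes have swapped their row and column positions — what was in the top-right is now in the bottom-left — a diagonal reflection. Tones are pushed away from mid-grey across the whole image — a global contrast change.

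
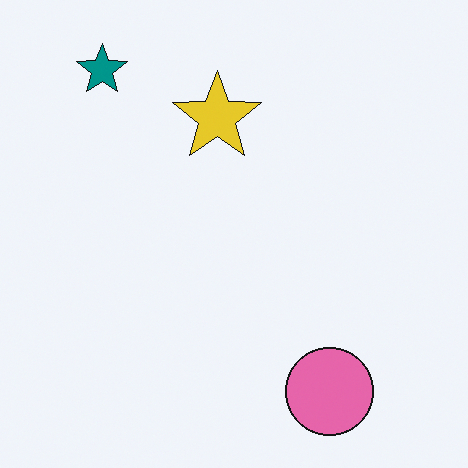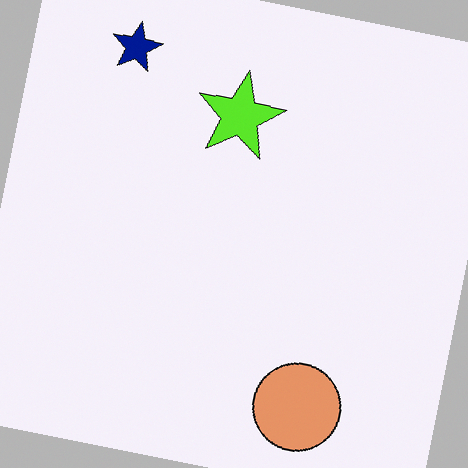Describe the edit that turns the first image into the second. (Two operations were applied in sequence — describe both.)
It was rotated clockwise by a small amount, then hue-shifted slightly.

Every shape is tilted by the same angle and the image corners show triangular fill wedges — a whole-image rotation by a non-right angle. Every shape's color has rotated by the same amount around the hue wheel — a uniform hue shift.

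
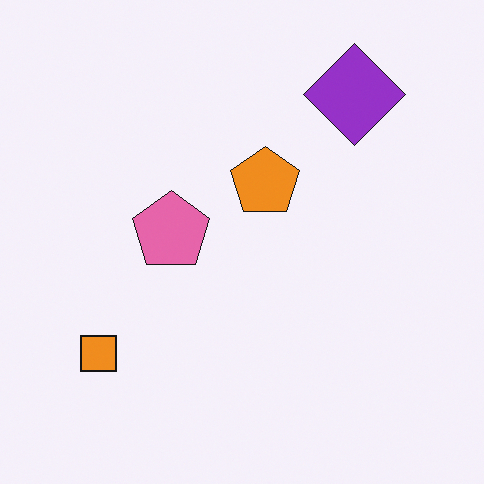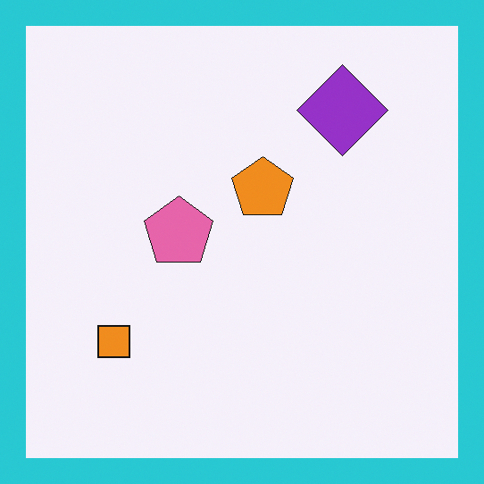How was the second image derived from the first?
This is the original image framed with a cyan border.

A solid cyan frame runs around the edge of the second image, with the content slightly shrunk inside it.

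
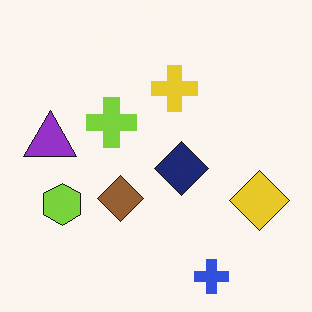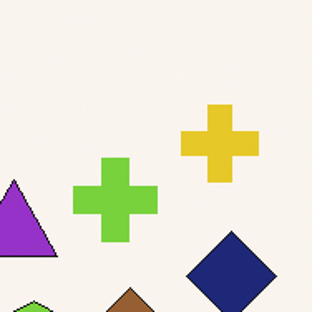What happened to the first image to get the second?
This is the original image cropped tightly and scaled back up.

The visible shapes are larger and the field of view is narrower; shapes near the original edges may be partly or wholly outside the frame — a crop-and-rescale.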